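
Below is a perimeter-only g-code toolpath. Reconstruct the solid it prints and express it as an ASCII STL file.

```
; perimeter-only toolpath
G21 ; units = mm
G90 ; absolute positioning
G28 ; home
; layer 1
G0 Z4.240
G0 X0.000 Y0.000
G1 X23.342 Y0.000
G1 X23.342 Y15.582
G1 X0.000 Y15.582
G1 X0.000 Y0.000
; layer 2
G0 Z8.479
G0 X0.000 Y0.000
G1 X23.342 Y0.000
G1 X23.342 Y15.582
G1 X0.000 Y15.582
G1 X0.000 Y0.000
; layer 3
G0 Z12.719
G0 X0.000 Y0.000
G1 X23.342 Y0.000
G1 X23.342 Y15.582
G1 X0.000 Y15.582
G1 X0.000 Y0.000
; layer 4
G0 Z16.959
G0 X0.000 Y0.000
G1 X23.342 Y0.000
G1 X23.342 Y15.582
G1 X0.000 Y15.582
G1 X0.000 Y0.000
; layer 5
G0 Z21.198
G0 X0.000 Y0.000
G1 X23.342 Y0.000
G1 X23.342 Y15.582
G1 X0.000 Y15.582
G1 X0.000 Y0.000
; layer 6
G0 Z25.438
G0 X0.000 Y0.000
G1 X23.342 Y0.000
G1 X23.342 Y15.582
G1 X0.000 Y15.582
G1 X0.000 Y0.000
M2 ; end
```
solid part
  facet normal 0.0000 0.0000 -1.0000
    outer loop
      vertex 23.342 15.582 0.000
      vertex 23.342 0.000 0.000
      vertex 0.000 0.000 0.000
    endloop
  endfacet
  facet normal 0.0000 0.0000 -1.0000
    outer loop
      vertex 0.000 15.582 0.000
      vertex 23.342 15.582 0.000
      vertex 0.000 0.000 0.000
    endloop
  endfacet
  facet normal 0.0000 0.0000 1.0000
    outer loop
      vertex 0.000 0.000 25.438
      vertex 23.342 0.000 25.438
      vertex 23.342 15.582 25.438
    endloop
  endfacet
  facet normal 0.0000 0.0000 1.0000
    outer loop
      vertex 0.000 0.000 25.438
      vertex 23.342 15.582 25.438
      vertex 0.000 15.582 25.438
    endloop
  endfacet
  facet normal 0.0000 -1.0000 0.0000
    outer loop
      vertex 0.000 0.000 0.000
      vertex 23.342 0.000 0.000
      vertex 23.342 0.000 25.438
    endloop
  endfacet
  facet normal 0.0000 -1.0000 0.0000
    outer loop
      vertex 0.000 0.000 0.000
      vertex 23.342 0.000 25.438
      vertex 0.000 0.000 25.438
    endloop
  endfacet
  facet normal 0.0000 1.0000 0.0000
    outer loop
      vertex 23.342 15.582 25.438
      vertex 23.342 15.582 0.000
      vertex 0.000 15.582 0.000
    endloop
  endfacet
  facet normal 0.0000 1.0000 0.0000
    outer loop
      vertex 0.000 15.582 25.438
      vertex 23.342 15.582 25.438
      vertex 0.000 15.582 0.000
    endloop
  endfacet
  facet normal -1.0000 0.0000 0.0000
    outer loop
      vertex 0.000 15.582 25.438
      vertex 0.000 15.582 0.000
      vertex 0.000 0.000 0.000
    endloop
  endfacet
  facet normal -1.0000 0.0000 0.0000
    outer loop
      vertex 0.000 0.000 25.438
      vertex 0.000 15.582 25.438
      vertex 0.000 0.000 0.000
    endloop
  endfacet
  facet normal 1.0000 0.0000 0.0000
    outer loop
      vertex 23.342 0.000 0.000
      vertex 23.342 15.582 0.000
      vertex 23.342 15.582 25.438
    endloop
  endfacet
  facet normal 1.0000 0.0000 0.0000
    outer loop
      vertex 23.342 0.000 0.000
      vertex 23.342 15.582 25.438
      vertex 23.342 0.000 25.438
    endloop
  endfacet
endsolid part

The G0 Z moves step by Δz≈4.240 mm. Every layer's G1 loop is the same polygon, so the solid is a straight extrusion of it from z=0 to z≈25.4. Closing with flat bottom and top caps and triangulating gives 12 facets — a rectangular box, roughly 23.3 × 15.6 mm footprint and 25.4 mm tall.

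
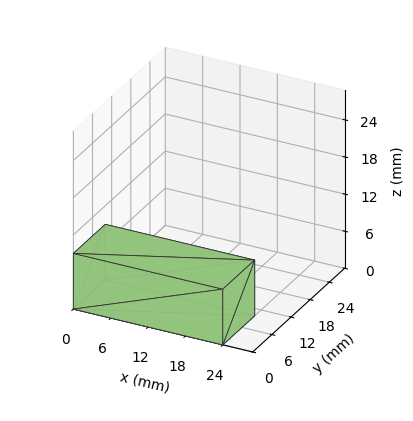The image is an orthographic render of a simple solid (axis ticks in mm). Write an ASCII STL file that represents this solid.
Reading the render: the shape is a rectangular box, roughly 24 × 10 mm footprint and 9 mm tall (dimensions read to the nearest mm from the axis ticks). For the STL, each face is triangulated and given an outward normal.

solid part
  facet normal 0.0000 0.0000 -1.0000
    outer loop
      vertex 24.00 10.00 0.00
      vertex 24.00 0.00 0.00
      vertex 0.00 0.00 0.00
    endloop
  endfacet
  facet normal 0.0000 0.0000 -1.0000
    outer loop
      vertex 0.00 10.00 0.00
      vertex 24.00 10.00 0.00
      vertex 0.00 0.00 0.00
    endloop
  endfacet
  facet normal 0.0000 0.0000 1.0000
    outer loop
      vertex 0.00 0.00 9.00
      vertex 24.00 0.00 9.00
      vertex 24.00 10.00 9.00
    endloop
  endfacet
  facet normal 0.0000 0.0000 1.0000
    outer loop
      vertex 0.00 0.00 9.00
      vertex 24.00 10.00 9.00
      vertex 0.00 10.00 9.00
    endloop
  endfacet
  facet normal 0.0000 -1.0000 0.0000
    outer loop
      vertex 0.00 0.00 0.00
      vertex 24.00 0.00 0.00
      vertex 24.00 0.00 9.00
    endloop
  endfacet
  facet normal 0.0000 -1.0000 0.0000
    outer loop
      vertex 0.00 0.00 0.00
      vertex 24.00 0.00 9.00
      vertex 0.00 0.00 9.00
    endloop
  endfacet
  facet normal 0.0000 1.0000 0.0000
    outer loop
      vertex 24.00 10.00 9.00
      vertex 24.00 10.00 0.00
      vertex 0.00 10.00 0.00
    endloop
  endfacet
  facet normal 0.0000 1.0000 0.0000
    outer loop
      vertex 0.00 10.00 9.00
      vertex 24.00 10.00 9.00
      vertex 0.00 10.00 0.00
    endloop
  endfacet
  facet normal -1.0000 0.0000 0.0000
    outer loop
      vertex 0.00 10.00 9.00
      vertex 0.00 10.00 0.00
      vertex 0.00 0.00 0.00
    endloop
  endfacet
  facet normal -1.0000 0.0000 0.0000
    outer loop
      vertex 0.00 0.00 9.00
      vertex 0.00 10.00 9.00
      vertex 0.00 0.00 0.00
    endloop
  endfacet
  facet normal 1.0000 0.0000 0.0000
    outer loop
      vertex 24.00 0.00 0.00
      vertex 24.00 10.00 0.00
      vertex 24.00 10.00 9.00
    endloop
  endfacet
  facet normal 1.0000 0.0000 0.0000
    outer loop
      vertex 24.00 0.00 0.00
      vertex 24.00 10.00 9.00
      vertex 24.00 0.00 9.00
    endloop
  endfacet
endsolid part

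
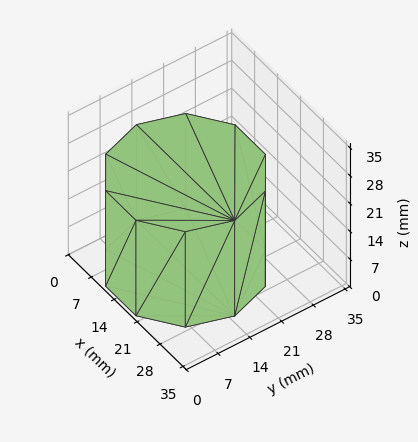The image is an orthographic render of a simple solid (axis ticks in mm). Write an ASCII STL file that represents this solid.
Reading the render: the shape is a regular 10-sided prism (a cylinder approximated with 10 flat sides), circumscribed radius ≈ 15 mm, height ≈ 24 mm (dimensions read to the nearest mm from the axis ticks). For the STL, each face is triangulated and given an outward normal.

solid part
  facet normal 0.0000 0.0000 -1.0000
    outer loop
      vertex 19.64 29.27 0.00
      vertex 27.14 23.82 0.00
      vertex 30.00 15.00 0.00
    endloop
  endfacet
  facet normal 0.0000 0.0000 -1.0000
    outer loop
      vertex 10.36 29.27 0.00
      vertex 19.64 29.27 0.00
      vertex 30.00 15.00 0.00
    endloop
  endfacet
  facet normal 0.0000 0.0000 -1.0000
    outer loop
      vertex 2.86 23.82 0.00
      vertex 10.36 29.27 0.00
      vertex 30.00 15.00 0.00
    endloop
  endfacet
  facet normal 0.0000 0.0000 -1.0000
    outer loop
      vertex 0.00 15.00 0.00
      vertex 2.86 23.82 0.00
      vertex 30.00 15.00 0.00
    endloop
  endfacet
  facet normal 0.0000 0.0000 -1.0000
    outer loop
      vertex 2.86 6.18 0.00
      vertex 0.00 15.00 0.00
      vertex 30.00 15.00 0.00
    endloop
  endfacet
  facet normal 0.0000 0.0000 -1.0000
    outer loop
      vertex 10.36 0.73 0.00
      vertex 2.86 6.18 0.00
      vertex 30.00 15.00 0.00
    endloop
  endfacet
  facet normal 0.0000 0.0000 -1.0000
    outer loop
      vertex 19.64 0.73 0.00
      vertex 10.36 0.73 0.00
      vertex 30.00 15.00 0.00
    endloop
  endfacet
  facet normal 0.0000 0.0000 -1.0000
    outer loop
      vertex 27.14 6.18 0.00
      vertex 19.64 0.73 0.00
      vertex 30.00 15.00 0.00
    endloop
  endfacet
  facet normal 0.0000 0.0000 1.0000
    outer loop
      vertex 30.00 15.00 24.00
      vertex 27.14 23.82 24.00
      vertex 19.64 29.27 24.00
    endloop
  endfacet
  facet normal 0.0000 0.0000 1.0000
    outer loop
      vertex 30.00 15.00 24.00
      vertex 19.64 29.27 24.00
      vertex 10.36 29.27 24.00
    endloop
  endfacet
  facet normal 0.0000 0.0000 1.0000
    outer loop
      vertex 30.00 15.00 24.00
      vertex 10.36 29.27 24.00
      vertex 2.86 23.82 24.00
    endloop
  endfacet
  facet normal 0.0000 0.0000 1.0000
    outer loop
      vertex 30.00 15.00 24.00
      vertex 2.86 23.82 24.00
      vertex 0.00 15.00 24.00
    endloop
  endfacet
  facet normal 0.0000 0.0000 1.0000
    outer loop
      vertex 30.00 15.00 24.00
      vertex 0.00 15.00 24.00
      vertex 2.86 6.18 24.00
    endloop
  endfacet
  facet normal 0.0000 0.0000 1.0000
    outer loop
      vertex 30.00 15.00 24.00
      vertex 2.86 6.18 24.00
      vertex 10.36 0.73 24.00
    endloop
  endfacet
  facet normal 0.0000 0.0000 1.0000
    outer loop
      vertex 30.00 15.00 24.00
      vertex 10.36 0.73 24.00
      vertex 19.64 0.73 24.00
    endloop
  endfacet
  facet normal 0.0000 0.0000 1.0000
    outer loop
      vertex 30.00 15.00 24.00
      vertex 19.64 0.73 24.00
      vertex 27.14 6.18 24.00
    endloop
  endfacet
  facet normal 0.9512 0.3085 0.0000
    outer loop
      vertex 30.00 15.00 0.00
      vertex 27.14 23.82 0.00
      vertex 27.14 23.82 24.00
    endloop
  endfacet
  facet normal 0.9512 0.3085 0.0000
    outer loop
      vertex 30.00 15.00 0.00
      vertex 27.14 23.82 24.00
      vertex 30.00 15.00 24.00
    endloop
  endfacet
  facet normal 0.5879 0.8090 0.0000
    outer loop
      vertex 27.14 23.82 0.00
      vertex 19.64 29.27 0.00
      vertex 19.64 29.27 24.00
    endloop
  endfacet
  facet normal 0.5879 0.8090 0.0000
    outer loop
      vertex 27.14 23.82 0.00
      vertex 19.64 29.27 24.00
      vertex 27.14 23.82 24.00
    endloop
  endfacet
  facet normal 0.0000 1.0000 0.0000
    outer loop
      vertex 19.64 29.27 0.00
      vertex 10.36 29.27 0.00
      vertex 10.36 29.27 24.00
    endloop
  endfacet
  facet normal 0.0000 1.0000 0.0000
    outer loop
      vertex 19.64 29.27 0.00
      vertex 10.36 29.27 24.00
      vertex 19.64 29.27 24.00
    endloop
  endfacet
  facet normal -0.5879 0.8090 0.0000
    outer loop
      vertex 10.36 29.27 0.00
      vertex 2.86 23.82 0.00
      vertex 2.86 23.82 24.00
    endloop
  endfacet
  facet normal -0.5879 0.8090 0.0000
    outer loop
      vertex 10.36 29.27 0.00
      vertex 2.86 23.82 24.00
      vertex 10.36 29.27 24.00
    endloop
  endfacet
  facet normal -0.9512 0.3085 0.0000
    outer loop
      vertex 2.86 23.82 0.00
      vertex 0.00 15.00 0.00
      vertex 0.00 15.00 24.00
    endloop
  endfacet
  facet normal -0.9512 0.3085 0.0000
    outer loop
      vertex 2.86 23.82 0.00
      vertex 0.00 15.00 24.00
      vertex 2.86 23.82 24.00
    endloop
  endfacet
  facet normal -0.9512 -0.3085 0.0000
    outer loop
      vertex 0.00 15.00 0.00
      vertex 2.86 6.18 0.00
      vertex 2.86 6.18 24.00
    endloop
  endfacet
  facet normal -0.9512 -0.3085 0.0000
    outer loop
      vertex 0.00 15.00 0.00
      vertex 2.86 6.18 24.00
      vertex 0.00 15.00 24.00
    endloop
  endfacet
  facet normal -0.5879 -0.8090 0.0000
    outer loop
      vertex 2.86 6.18 0.00
      vertex 10.36 0.73 0.00
      vertex 10.36 0.73 24.00
    endloop
  endfacet
  facet normal -0.5879 -0.8090 0.0000
    outer loop
      vertex 2.86 6.18 0.00
      vertex 10.36 0.73 24.00
      vertex 2.86 6.18 24.00
    endloop
  endfacet
  facet normal 0.0000 -1.0000 0.0000
    outer loop
      vertex 10.36 0.73 0.00
      vertex 19.64 0.73 0.00
      vertex 19.64 0.73 24.00
    endloop
  endfacet
  facet normal 0.0000 -1.0000 0.0000
    outer loop
      vertex 10.36 0.73 0.00
      vertex 19.64 0.73 24.00
      vertex 10.36 0.73 24.00
    endloop
  endfacet
  facet normal 0.5879 -0.8090 0.0000
    outer loop
      vertex 19.64 0.73 0.00
      vertex 27.14 6.18 0.00
      vertex 27.14 6.18 24.00
    endloop
  endfacet
  facet normal 0.5879 -0.8090 0.0000
    outer loop
      vertex 19.64 0.73 0.00
      vertex 27.14 6.18 24.00
      vertex 19.64 0.73 24.00
    endloop
  endfacet
  facet normal 0.9512 -0.3085 0.0000
    outer loop
      vertex 27.14 6.18 0.00
      vertex 30.00 15.00 0.00
      vertex 30.00 15.00 24.00
    endloop
  endfacet
  facet normal 0.9512 -0.3085 0.0000
    outer loop
      vertex 27.14 6.18 0.00
      vertex 30.00 15.00 24.00
      vertex 27.14 6.18 24.00
    endloop
  endfacet
endsolid part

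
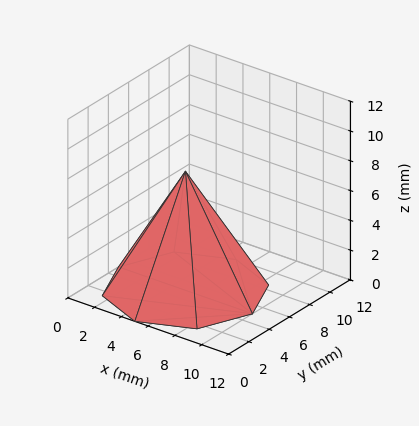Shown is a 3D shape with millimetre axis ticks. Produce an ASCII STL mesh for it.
Reading the render: the shape is a regular 8-sided pyramid, base circumscribed radius ≈ 5 mm, apex at z ≈ 8 mm (dimensions read to the nearest mm from the axis ticks). For the STL, each face is triangulated and given an outward normal.

solid part
  facet normal 0.0000 0.0000 -1.0000
    outer loop
      vertex 5.000 10.000 0.000
      vertex 8.536 8.536 0.000
      vertex 10.000 5.000 0.000
    endloop
  endfacet
  facet normal 0.0000 0.0000 -1.0000
    outer loop
      vertex 1.464 8.536 0.000
      vertex 5.000 10.000 0.000
      vertex 10.000 5.000 0.000
    endloop
  endfacet
  facet normal 0.0000 0.0000 -1.0000
    outer loop
      vertex 0.000 5.000 0.000
      vertex 1.464 8.536 0.000
      vertex 10.000 5.000 0.000
    endloop
  endfacet
  facet normal 0.0000 0.0000 -1.0000
    outer loop
      vertex 1.464 1.464 0.000
      vertex 0.000 5.000 0.000
      vertex 10.000 5.000 0.000
    endloop
  endfacet
  facet normal 0.0000 0.0000 -1.0000
    outer loop
      vertex 5.000 0.000 0.000
      vertex 1.464 1.464 0.000
      vertex 10.000 5.000 0.000
    endloop
  endfacet
  facet normal 0.0000 0.0000 -1.0000
    outer loop
      vertex 8.536 1.464 0.000
      vertex 5.000 0.000 0.000
      vertex 10.000 5.000 0.000
    endloop
  endfacet
  facet normal 0.8001 0.3313 0.5001
    outer loop
      vertex 10.000 5.000 0.000
      vertex 8.536 8.536 0.000
      vertex 5.000 5.000 8.000
    endloop
  endfacet
  facet normal 0.3313 0.8001 0.5001
    outer loop
      vertex 8.536 8.536 0.000
      vertex 5.000 10.000 0.000
      vertex 5.000 5.000 8.000
    endloop
  endfacet
  facet normal -0.3313 0.8001 0.5001
    outer loop
      vertex 5.000 10.000 0.000
      vertex 1.464 8.536 0.000
      vertex 5.000 5.000 8.000
    endloop
  endfacet
  facet normal -0.8001 0.3313 0.5001
    outer loop
      vertex 1.464 8.536 0.000
      vertex 0.000 5.000 0.000
      vertex 5.000 5.000 8.000
    endloop
  endfacet
  facet normal -0.8001 -0.3313 0.5001
    outer loop
      vertex 0.000 5.000 0.000
      vertex 1.464 1.464 0.000
      vertex 5.000 5.000 8.000
    endloop
  endfacet
  facet normal -0.3313 -0.8001 0.5001
    outer loop
      vertex 1.464 1.464 0.000
      vertex 5.000 0.000 0.000
      vertex 5.000 5.000 8.000
    endloop
  endfacet
  facet normal 0.3313 -0.8001 0.5001
    outer loop
      vertex 5.000 0.000 0.000
      vertex 8.536 1.464 0.000
      vertex 5.000 5.000 8.000
    endloop
  endfacet
  facet normal 0.8001 -0.3313 0.5001
    outer loop
      vertex 8.536 1.464 0.000
      vertex 10.000 5.000 0.000
      vertex 5.000 5.000 8.000
    endloop
  endfacet
endsolid part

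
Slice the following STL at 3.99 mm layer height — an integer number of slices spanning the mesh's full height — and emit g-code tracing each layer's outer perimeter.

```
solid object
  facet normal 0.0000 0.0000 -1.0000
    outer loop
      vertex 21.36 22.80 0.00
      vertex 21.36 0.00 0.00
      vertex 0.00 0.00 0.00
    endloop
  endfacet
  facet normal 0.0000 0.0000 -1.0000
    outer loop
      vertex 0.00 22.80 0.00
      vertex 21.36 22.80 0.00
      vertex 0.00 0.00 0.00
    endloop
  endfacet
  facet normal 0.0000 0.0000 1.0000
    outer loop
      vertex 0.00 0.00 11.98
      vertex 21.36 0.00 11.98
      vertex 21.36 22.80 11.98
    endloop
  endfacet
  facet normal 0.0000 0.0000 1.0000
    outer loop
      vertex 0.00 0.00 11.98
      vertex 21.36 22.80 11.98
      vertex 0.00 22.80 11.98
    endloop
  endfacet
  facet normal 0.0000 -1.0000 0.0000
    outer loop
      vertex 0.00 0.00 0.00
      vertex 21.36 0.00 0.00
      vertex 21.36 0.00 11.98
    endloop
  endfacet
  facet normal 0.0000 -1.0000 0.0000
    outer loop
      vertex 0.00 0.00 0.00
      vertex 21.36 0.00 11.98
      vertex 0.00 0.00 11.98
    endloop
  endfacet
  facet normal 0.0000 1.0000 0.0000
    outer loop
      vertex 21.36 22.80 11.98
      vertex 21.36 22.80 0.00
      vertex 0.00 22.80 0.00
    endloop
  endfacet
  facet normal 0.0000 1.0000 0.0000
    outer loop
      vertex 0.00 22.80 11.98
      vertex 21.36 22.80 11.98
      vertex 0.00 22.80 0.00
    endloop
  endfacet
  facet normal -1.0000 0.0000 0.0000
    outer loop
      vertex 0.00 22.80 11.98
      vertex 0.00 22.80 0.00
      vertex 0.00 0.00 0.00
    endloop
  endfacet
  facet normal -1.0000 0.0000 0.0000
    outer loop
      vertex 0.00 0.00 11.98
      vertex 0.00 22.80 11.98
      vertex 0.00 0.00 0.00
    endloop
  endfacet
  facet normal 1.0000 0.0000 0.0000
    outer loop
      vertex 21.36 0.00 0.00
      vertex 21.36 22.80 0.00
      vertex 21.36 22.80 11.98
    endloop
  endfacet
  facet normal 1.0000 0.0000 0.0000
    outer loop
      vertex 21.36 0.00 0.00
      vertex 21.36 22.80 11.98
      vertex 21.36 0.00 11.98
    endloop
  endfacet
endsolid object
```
; perimeter-only toolpath
G21 ; units = mm
G90 ; absolute positioning
G28 ; home
; layer 1
G0 Z3.99
G0 X0.00 Y0.00
G1 X21.36 Y0.00
G1 X21.36 Y22.80
G1 X0.00 Y22.80
G1 X0.00 Y0.00
; layer 2
G0 Z7.99
G0 X0.00 Y0.00
G1 X21.36 Y0.00
G1 X21.36 Y22.80
G1 X0.00 Y22.80
G1 X0.00 Y0.00
; layer 3
G0 Z11.98
G0 X0.00 Y0.00
G1 X21.36 Y0.00
G1 X21.36 Y22.80
G1 X0.00 Y22.80
G1 X0.00 Y0.00
M2 ; end

The solid is a rectangular box, roughly 21.4 × 22.8 mm footprint and 12 mm tall. Slicing at Δz = 3.99 mm — 3 equal slices spanning the solid's height, so layer i sits at z = i·h/3 — gives 3 non-empty perimeters. Each is a 4-segment closed polygon; G0 lifts to the layer z and rapids to the start vertex, then G1 traces the edges.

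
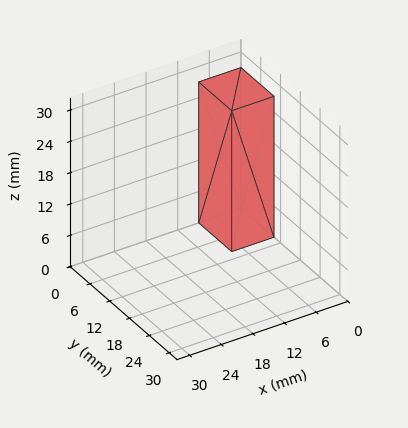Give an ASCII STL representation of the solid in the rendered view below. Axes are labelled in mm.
Reading the render: the shape is a rectangular box, roughly 8 × 10 mm footprint and 27 mm tall (dimensions read to the nearest mm from the axis ticks). For the STL, each face is triangulated and given an outward normal.

solid part
  facet normal 0.0000 0.0000 -1.0000
    outer loop
      vertex 8.0 10.0 0.0
      vertex 8.0 0.0 0.0
      vertex 0.0 0.0 0.0
    endloop
  endfacet
  facet normal 0.0000 0.0000 -1.0000
    outer loop
      vertex 0.0 10.0 0.0
      vertex 8.0 10.0 0.0
      vertex 0.0 0.0 0.0
    endloop
  endfacet
  facet normal 0.0000 0.0000 1.0000
    outer loop
      vertex 0.0 0.0 27.0
      vertex 8.0 0.0 27.0
      vertex 8.0 10.0 27.0
    endloop
  endfacet
  facet normal 0.0000 0.0000 1.0000
    outer loop
      vertex 0.0 0.0 27.0
      vertex 8.0 10.0 27.0
      vertex 0.0 10.0 27.0
    endloop
  endfacet
  facet normal 0.0000 -1.0000 0.0000
    outer loop
      vertex 0.0 0.0 0.0
      vertex 8.0 0.0 0.0
      vertex 8.0 0.0 27.0
    endloop
  endfacet
  facet normal 0.0000 -1.0000 0.0000
    outer loop
      vertex 0.0 0.0 0.0
      vertex 8.0 0.0 27.0
      vertex 0.0 0.0 27.0
    endloop
  endfacet
  facet normal 0.0000 1.0000 0.0000
    outer loop
      vertex 8.0 10.0 27.0
      vertex 8.0 10.0 0.0
      vertex 0.0 10.0 0.0
    endloop
  endfacet
  facet normal 0.0000 1.0000 0.0000
    outer loop
      vertex 0.0 10.0 27.0
      vertex 8.0 10.0 27.0
      vertex 0.0 10.0 0.0
    endloop
  endfacet
  facet normal -1.0000 0.0000 0.0000
    outer loop
      vertex 0.0 10.0 27.0
      vertex 0.0 10.0 0.0
      vertex 0.0 0.0 0.0
    endloop
  endfacet
  facet normal -1.0000 0.0000 0.0000
    outer loop
      vertex 0.0 0.0 27.0
      vertex 0.0 10.0 27.0
      vertex 0.0 0.0 0.0
    endloop
  endfacet
  facet normal 1.0000 0.0000 0.0000
    outer loop
      vertex 8.0 0.0 0.0
      vertex 8.0 10.0 0.0
      vertex 8.0 10.0 27.0
    endloop
  endfacet
  facet normal 1.0000 0.0000 0.0000
    outer loop
      vertex 8.0 0.0 0.0
      vertex 8.0 10.0 27.0
      vertex 8.0 0.0 27.0
    endloop
  endfacet
endsolid part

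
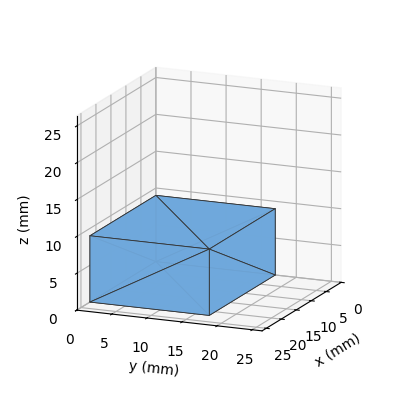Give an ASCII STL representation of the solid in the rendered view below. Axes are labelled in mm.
Reading the render: the shape is a rectangular box, roughly 22 × 17 mm footprint and 9 mm tall (dimensions read to the nearest mm from the axis ticks). For the STL, each face is triangulated and given an outward normal.

solid part
  facet normal 0.0000 0.0000 -1.0000
    outer loop
      vertex 22.0 17.0 0.0
      vertex 22.0 0.0 0.0
      vertex 0.0 0.0 0.0
    endloop
  endfacet
  facet normal 0.0000 0.0000 -1.0000
    outer loop
      vertex 0.0 17.0 0.0
      vertex 22.0 17.0 0.0
      vertex 0.0 0.0 0.0
    endloop
  endfacet
  facet normal 0.0000 0.0000 1.0000
    outer loop
      vertex 0.0 0.0 9.0
      vertex 22.0 0.0 9.0
      vertex 22.0 17.0 9.0
    endloop
  endfacet
  facet normal 0.0000 0.0000 1.0000
    outer loop
      vertex 0.0 0.0 9.0
      vertex 22.0 17.0 9.0
      vertex 0.0 17.0 9.0
    endloop
  endfacet
  facet normal 0.0000 -1.0000 0.0000
    outer loop
      vertex 0.0 0.0 0.0
      vertex 22.0 0.0 0.0
      vertex 22.0 0.0 9.0
    endloop
  endfacet
  facet normal 0.0000 -1.0000 0.0000
    outer loop
      vertex 0.0 0.0 0.0
      vertex 22.0 0.0 9.0
      vertex 0.0 0.0 9.0
    endloop
  endfacet
  facet normal 0.0000 1.0000 0.0000
    outer loop
      vertex 22.0 17.0 9.0
      vertex 22.0 17.0 0.0
      vertex 0.0 17.0 0.0
    endloop
  endfacet
  facet normal 0.0000 1.0000 0.0000
    outer loop
      vertex 0.0 17.0 9.0
      vertex 22.0 17.0 9.0
      vertex 0.0 17.0 0.0
    endloop
  endfacet
  facet normal -1.0000 0.0000 0.0000
    outer loop
      vertex 0.0 17.0 9.0
      vertex 0.0 17.0 0.0
      vertex 0.0 0.0 0.0
    endloop
  endfacet
  facet normal -1.0000 0.0000 0.0000
    outer loop
      vertex 0.0 0.0 9.0
      vertex 0.0 17.0 9.0
      vertex 0.0 0.0 0.0
    endloop
  endfacet
  facet normal 1.0000 0.0000 0.0000
    outer loop
      vertex 22.0 0.0 0.0
      vertex 22.0 17.0 0.0
      vertex 22.0 17.0 9.0
    endloop
  endfacet
  facet normal 1.0000 0.0000 0.0000
    outer loop
      vertex 22.0 0.0 0.0
      vertex 22.0 17.0 9.0
      vertex 22.0 0.0 9.0
    endloop
  endfacet
endsolid part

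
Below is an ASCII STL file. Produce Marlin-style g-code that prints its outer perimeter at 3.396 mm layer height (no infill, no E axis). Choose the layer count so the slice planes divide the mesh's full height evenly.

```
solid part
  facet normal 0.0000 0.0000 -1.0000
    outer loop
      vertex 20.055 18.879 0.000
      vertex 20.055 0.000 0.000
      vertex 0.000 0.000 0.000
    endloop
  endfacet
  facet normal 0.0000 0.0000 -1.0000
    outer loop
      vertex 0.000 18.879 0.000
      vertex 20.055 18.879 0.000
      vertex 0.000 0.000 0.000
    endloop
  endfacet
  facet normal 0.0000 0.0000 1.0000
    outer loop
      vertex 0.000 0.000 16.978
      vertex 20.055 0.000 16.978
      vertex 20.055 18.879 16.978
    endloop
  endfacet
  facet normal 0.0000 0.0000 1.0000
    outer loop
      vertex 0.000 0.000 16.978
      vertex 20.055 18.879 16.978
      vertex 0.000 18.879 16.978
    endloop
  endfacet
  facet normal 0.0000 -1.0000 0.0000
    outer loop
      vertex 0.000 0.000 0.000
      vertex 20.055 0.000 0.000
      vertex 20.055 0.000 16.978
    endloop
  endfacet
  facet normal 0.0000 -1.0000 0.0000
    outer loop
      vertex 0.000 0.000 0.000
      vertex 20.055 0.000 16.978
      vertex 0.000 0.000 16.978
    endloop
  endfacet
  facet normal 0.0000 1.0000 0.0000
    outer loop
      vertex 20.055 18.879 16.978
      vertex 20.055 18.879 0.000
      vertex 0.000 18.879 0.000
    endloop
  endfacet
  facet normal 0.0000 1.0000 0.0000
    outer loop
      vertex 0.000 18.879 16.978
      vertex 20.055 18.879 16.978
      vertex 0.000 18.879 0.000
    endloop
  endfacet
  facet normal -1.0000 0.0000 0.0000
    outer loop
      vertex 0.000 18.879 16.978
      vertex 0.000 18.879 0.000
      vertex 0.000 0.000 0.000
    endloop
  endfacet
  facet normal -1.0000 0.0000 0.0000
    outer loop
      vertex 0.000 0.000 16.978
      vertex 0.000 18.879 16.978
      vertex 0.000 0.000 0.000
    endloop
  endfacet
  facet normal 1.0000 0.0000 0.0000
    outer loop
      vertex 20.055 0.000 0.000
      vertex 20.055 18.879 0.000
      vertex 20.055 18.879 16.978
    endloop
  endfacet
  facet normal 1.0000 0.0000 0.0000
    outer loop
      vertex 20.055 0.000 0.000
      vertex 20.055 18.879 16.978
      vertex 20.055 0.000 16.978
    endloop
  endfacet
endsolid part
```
; perimeter-only toolpath
G21 ; units = mm
G90 ; absolute positioning
G28 ; home
; layer 1
G0 Z3.396
G0 X0.000 Y0.000
G1 X20.055 Y0.000
G1 X20.055 Y18.879
G1 X0.000 Y18.879
G1 X0.000 Y0.000
; layer 2
G0 Z6.791
G0 X0.000 Y0.000
G1 X20.055 Y0.000
G1 X20.055 Y18.879
G1 X0.000 Y18.879
G1 X0.000 Y0.000
; layer 3
G0 Z10.187
G0 X0.000 Y0.000
G1 X20.055 Y0.000
G1 X20.055 Y18.879
G1 X0.000 Y18.879
G1 X0.000 Y0.000
; layer 4
G0 Z13.582
G0 X0.000 Y0.000
G1 X20.055 Y0.000
G1 X20.055 Y18.879
G1 X0.000 Y18.879
G1 X0.000 Y0.000
; layer 5
G0 Z16.978
G0 X0.000 Y0.000
G1 X20.055 Y0.000
G1 X20.055 Y18.879
G1 X0.000 Y18.879
G1 X0.000 Y0.000
M2 ; end

The solid is a rectangular box, roughly 20.1 × 18.9 mm footprint and 17 mm tall. Slicing at Δz = 3.396 mm — 5 equal slices spanning the solid's height, so layer i sits at z = i·h/5 — gives 5 non-empty perimeters. Each is a 4-segment closed polygon; G0 lifts to the layer z and rapids to the start vertex, then G1 traces the edges.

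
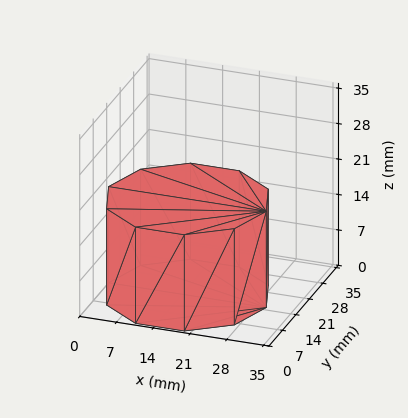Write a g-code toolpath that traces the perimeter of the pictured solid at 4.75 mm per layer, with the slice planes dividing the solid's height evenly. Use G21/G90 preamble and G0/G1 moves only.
Reading the render: the shape is a regular 10-sided prism (a cylinder approximated with 10 flat sides), circumscribed radius ≈ 15 mm, height ≈ 19 mm (dimensions read to the nearest mm from the axis ticks). For the g-code, the solid's height is divided into equal slices at the stated Δz and each level perimeter traced with G1 moves after a G0 lift.

; perimeter-only toolpath
G21 ; units = mm
G90 ; absolute positioning
G28 ; home
; layer 1
G0 Z4.75
G0 X30.00 Y15.00
G1 X27.14 Y23.82
G1 X19.64 Y29.27
G1 X10.36 Y29.27
G1 X2.86 Y23.82
G1 X0.00 Y15.00
G1 X2.86 Y6.18
G1 X10.36 Y0.73
G1 X19.64 Y0.73
G1 X27.14 Y6.18
G1 X30.00 Y15.00
; layer 2
G0 Z9.50
G0 X30.00 Y15.00
G1 X27.14 Y23.82
G1 X19.64 Y29.27
G1 X10.36 Y29.27
G1 X2.86 Y23.82
G1 X0.00 Y15.00
G1 X2.86 Y6.18
G1 X10.36 Y0.73
G1 X19.64 Y0.73
G1 X27.14 Y6.18
G1 X30.00 Y15.00
; layer 3
G0 Z14.25
G0 X30.00 Y15.00
G1 X27.14 Y23.82
G1 X19.64 Y29.27
G1 X10.36 Y29.27
G1 X2.86 Y23.82
G1 X0.00 Y15.00
G1 X2.86 Y6.18
G1 X10.36 Y0.73
G1 X19.64 Y0.73
G1 X27.14 Y6.18
G1 X30.00 Y15.00
; layer 4
G0 Z19.00
G0 X30.00 Y15.00
G1 X27.14 Y23.82
G1 X19.64 Y29.27
G1 X10.36 Y29.27
G1 X2.86 Y23.82
G1 X0.00 Y15.00
G1 X2.86 Y6.18
G1 X10.36 Y0.73
G1 X19.64 Y0.73
G1 X27.14 Y6.18
G1 X30.00 Y15.00
M2 ; end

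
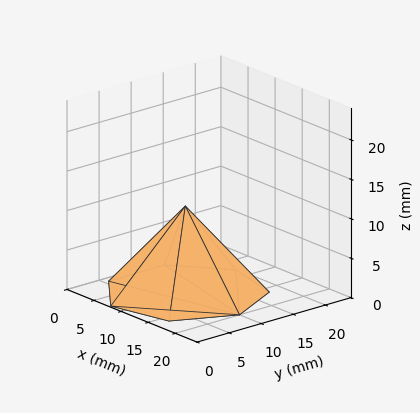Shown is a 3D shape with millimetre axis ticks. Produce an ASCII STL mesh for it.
Reading the render: the shape is a regular 7-sided pyramid, base circumscribed radius ≈ 10 mm, apex at z ≈ 11 mm (dimensions read to the nearest mm from the axis ticks). For the STL, each face is triangulated and given an outward normal.

solid part
  facet normal 0.0000 0.0000 -1.0000
    outer loop
      vertex 7.775 19.749 0.000
      vertex 16.235 17.818 0.000
      vertex 20.000 10.000 0.000
    endloop
  endfacet
  facet normal 0.0000 0.0000 -1.0000
    outer loop
      vertex 0.990 14.339 0.000
      vertex 7.775 19.749 0.000
      vertex 20.000 10.000 0.000
    endloop
  endfacet
  facet normal 0.0000 0.0000 -1.0000
    outer loop
      vertex 0.990 5.661 0.000
      vertex 0.990 14.339 0.000
      vertex 20.000 10.000 0.000
    endloop
  endfacet
  facet normal 0.0000 0.0000 -1.0000
    outer loop
      vertex 7.775 0.251 0.000
      vertex 0.990 5.661 0.000
      vertex 20.000 10.000 0.000
    endloop
  endfacet
  facet normal 0.0000 0.0000 -1.0000
    outer loop
      vertex 16.235 2.182 0.000
      vertex 7.775 0.251 0.000
      vertex 20.000 10.000 0.000
    endloop
  endfacet
  facet normal 0.6970 0.3357 0.6336
    outer loop
      vertex 20.000 10.000 0.000
      vertex 16.235 17.818 0.000
      vertex 10.000 10.000 11.000
    endloop
  endfacet
  facet normal 0.1722 0.7542 0.6336
    outer loop
      vertex 16.235 17.818 0.000
      vertex 7.775 19.749 0.000
      vertex 10.000 10.000 11.000
    endloop
  endfacet
  facet normal -0.4823 0.6049 0.6336
    outer loop
      vertex 7.775 19.749 0.000
      vertex 0.990 14.339 0.000
      vertex 10.000 10.000 11.000
    endloop
  endfacet
  facet normal -0.7736 0.0000 0.6337
    outer loop
      vertex 0.990 14.339 0.000
      vertex 0.990 5.661 0.000
      vertex 10.000 10.000 11.000
    endloop
  endfacet
  facet normal -0.4823 -0.6049 0.6336
    outer loop
      vertex 0.990 5.661 0.000
      vertex 7.775 0.251 0.000
      vertex 10.000 10.000 11.000
    endloop
  endfacet
  facet normal 0.1722 -0.7542 0.6336
    outer loop
      vertex 7.775 0.251 0.000
      vertex 16.235 2.182 0.000
      vertex 10.000 10.000 11.000
    endloop
  endfacet
  facet normal 0.6970 -0.3357 0.6336
    outer loop
      vertex 16.235 2.182 0.000
      vertex 20.000 10.000 0.000
      vertex 10.000 10.000 11.000
    endloop
  endfacet
endsolid part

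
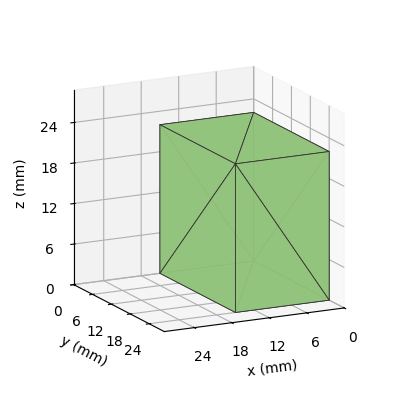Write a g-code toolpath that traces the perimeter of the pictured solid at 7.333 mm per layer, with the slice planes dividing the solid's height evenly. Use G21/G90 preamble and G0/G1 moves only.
Reading the render: the shape is a rectangular box, roughly 15 × 24 mm footprint and 22 mm tall (dimensions read to the nearest mm from the axis ticks). For the g-code, the solid's height is divided into equal slices at the stated Δz and each level perimeter traced with G1 moves after a G0 lift.

; perimeter-only toolpath
G21 ; units = mm
G90 ; absolute positioning
G28 ; home
; layer 1
G0 Z7.333
G0 X0.000 Y0.000
G1 X15.000 Y0.000
G1 X15.000 Y24.000
G1 X0.000 Y24.000
G1 X0.000 Y0.000
; layer 2
G0 Z14.667
G0 X0.000 Y0.000
G1 X15.000 Y0.000
G1 X15.000 Y24.000
G1 X0.000 Y24.000
G1 X0.000 Y0.000
; layer 3
G0 Z22.000
G0 X0.000 Y0.000
G1 X15.000 Y0.000
G1 X15.000 Y24.000
G1 X0.000 Y24.000
G1 X0.000 Y0.000
M2 ; end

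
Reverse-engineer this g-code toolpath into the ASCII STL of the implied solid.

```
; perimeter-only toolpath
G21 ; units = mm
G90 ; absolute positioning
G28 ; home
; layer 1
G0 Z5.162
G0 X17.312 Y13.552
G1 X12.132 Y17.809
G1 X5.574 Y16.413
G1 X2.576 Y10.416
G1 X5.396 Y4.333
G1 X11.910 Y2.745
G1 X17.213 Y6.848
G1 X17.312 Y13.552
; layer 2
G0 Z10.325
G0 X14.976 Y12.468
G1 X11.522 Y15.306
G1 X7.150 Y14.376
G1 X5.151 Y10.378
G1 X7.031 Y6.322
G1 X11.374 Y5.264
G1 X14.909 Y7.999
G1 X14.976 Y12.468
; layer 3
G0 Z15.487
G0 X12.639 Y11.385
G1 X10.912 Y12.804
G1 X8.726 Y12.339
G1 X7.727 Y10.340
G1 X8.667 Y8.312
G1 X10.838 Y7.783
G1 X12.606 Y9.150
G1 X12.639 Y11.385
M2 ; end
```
solid part
  facet normal 0.0000 0.0000 -1.0000
    outer loop
      vertex 3.998 18.450 0.000
      vertex 12.742 20.311 0.000
      vertex 19.649 14.635 0.000
    endloop
  endfacet
  facet normal 0.0000 0.0000 -1.0000
    outer loop
      vertex 0.001 10.454 0.000
      vertex 3.998 18.450 0.000
      vertex 19.649 14.635 0.000
    endloop
  endfacet
  facet normal 0.0000 0.0000 -1.0000
    outer loop
      vertex 3.761 2.343 0.000
      vertex 0.001 10.454 0.000
      vertex 19.649 14.635 0.000
    endloop
  endfacet
  facet normal 0.0000 0.0000 -1.0000
    outer loop
      vertex 12.446 0.226 0.000
      vertex 3.761 2.343 0.000
      vertex 19.649 14.635 0.000
    endloop
  endfacet
  facet normal 0.0000 0.0000 -1.0000
    outer loop
      vertex 19.517 5.696 0.000
      vertex 12.446 0.226 0.000
      vertex 19.649 14.635 0.000
    endloop
  endfacet
  facet normal 0.5791 0.7047 0.4100
    outer loop
      vertex 19.649 14.635 0.000
      vertex 12.742 20.311 0.000
      vertex 10.302 10.302 20.649
    endloop
  endfacet
  facet normal -0.1899 0.8921 0.4100
    outer loop
      vertex 12.742 20.311 0.000
      vertex 3.998 18.450 0.000
      vertex 10.302 10.302 20.649
    endloop
  endfacet
  facet normal -0.8158 0.4078 0.4100
    outer loop
      vertex 3.998 18.450 0.000
      vertex 0.001 10.454 0.000
      vertex 10.302 10.302 20.649
    endloop
  endfacet
  facet normal -0.8275 -0.3836 0.4100
    outer loop
      vertex 0.001 10.454 0.000
      vertex 3.761 2.343 0.000
      vertex 10.302 10.302 20.649
    endloop
  endfacet
  facet normal -0.2160 -0.8861 0.4100
    outer loop
      vertex 3.761 2.343 0.000
      vertex 12.446 0.226 0.000
      vertex 10.302 10.302 20.649
    endloop
  endfacet
  facet normal 0.5581 -0.7214 0.4100
    outer loop
      vertex 12.446 0.226 0.000
      vertex 19.517 5.696 0.000
      vertex 10.302 10.302 20.649
    endloop
  endfacet
  facet normal 0.9120 -0.0135 0.4100
    outer loop
      vertex 19.517 5.696 0.000
      vertex 19.649 14.635 0.000
      vertex 10.302 10.302 20.649
    endloop
  endfacet
endsolid part

The G0 Z moves step by Δz≈5.162 mm. The G1 loops shrink linearly with z, so the solid tapers from its base footprint up to z≈20.6. Closing with a flat bottom cap and the tapered top and triangulating gives 12 facets — a regular 7-sided pyramid, base circumscribed radius ≈ 10.3 mm, apex at z ≈ 20.6 mm.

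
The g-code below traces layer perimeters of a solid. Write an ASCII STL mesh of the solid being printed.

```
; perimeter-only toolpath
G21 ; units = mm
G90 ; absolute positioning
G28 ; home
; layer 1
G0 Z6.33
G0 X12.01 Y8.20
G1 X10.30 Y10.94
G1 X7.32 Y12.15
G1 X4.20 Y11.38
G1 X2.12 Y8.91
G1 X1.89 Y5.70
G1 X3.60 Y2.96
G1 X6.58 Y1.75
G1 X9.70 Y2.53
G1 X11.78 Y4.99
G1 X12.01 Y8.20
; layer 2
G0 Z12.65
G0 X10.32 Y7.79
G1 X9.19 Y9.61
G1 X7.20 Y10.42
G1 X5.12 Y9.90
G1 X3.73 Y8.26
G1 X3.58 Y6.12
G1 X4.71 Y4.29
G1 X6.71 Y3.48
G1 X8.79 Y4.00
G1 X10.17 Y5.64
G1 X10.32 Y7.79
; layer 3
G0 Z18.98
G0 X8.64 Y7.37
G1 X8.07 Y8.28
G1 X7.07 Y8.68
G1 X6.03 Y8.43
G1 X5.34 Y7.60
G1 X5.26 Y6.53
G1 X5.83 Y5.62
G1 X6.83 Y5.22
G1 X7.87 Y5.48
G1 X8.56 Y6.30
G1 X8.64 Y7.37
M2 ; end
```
solid part
  facet normal 0.0000 0.0000 -1.0000
    outer loop
      vertex 7.44 13.88 0.00
      vertex 11.42 12.27 0.00
      vertex 13.70 8.62 0.00
    endloop
  endfacet
  facet normal 0.0000 0.0000 -1.0000
    outer loop
      vertex 3.28 12.85 0.00
      vertex 7.44 13.88 0.00
      vertex 13.70 8.62 0.00
    endloop
  endfacet
  facet normal 0.0000 0.0000 -1.0000
    outer loop
      vertex 0.51 9.56 0.00
      vertex 3.28 12.85 0.00
      vertex 13.70 8.62 0.00
    endloop
  endfacet
  facet normal 0.0000 0.0000 -1.0000
    outer loop
      vertex 0.20 5.28 0.00
      vertex 0.51 9.56 0.00
      vertex 13.70 8.62 0.00
    endloop
  endfacet
  facet normal 0.0000 0.0000 -1.0000
    outer loop
      vertex 2.48 1.63 0.00
      vertex 0.20 5.28 0.00
      vertex 13.70 8.62 0.00
    endloop
  endfacet
  facet normal 0.0000 0.0000 -1.0000
    outer loop
      vertex 6.46 0.02 0.00
      vertex 2.48 1.63 0.00
      vertex 13.70 8.62 0.00
    endloop
  endfacet
  facet normal 0.0000 0.0000 -1.0000
    outer loop
      vertex 10.62 1.05 0.00
      vertex 6.46 0.02 0.00
      vertex 13.70 8.62 0.00
    endloop
  endfacet
  facet normal 0.0000 0.0000 -1.0000
    outer loop
      vertex 13.39 4.34 0.00
      vertex 10.62 1.05 0.00
      vertex 13.70 8.62 0.00
    endloop
  endfacet
  facet normal 0.8206 0.5126 0.2528
    outer loop
      vertex 13.70 8.62 0.00
      vertex 11.42 12.27 0.00
      vertex 6.95 6.95 25.30
    endloop
  endfacet
  facet normal 0.3628 0.8969 0.2527
    outer loop
      vertex 11.42 12.27 0.00
      vertex 7.44 13.88 0.00
      vertex 6.95 6.95 25.30
    endloop
  endfacet
  facet normal -0.2325 0.9392 0.2527
    outer loop
      vertex 7.44 13.88 0.00
      vertex 3.28 12.85 0.00
      vertex 6.95 6.95 25.30
    endloop
  endfacet
  facet normal -0.7401 0.6232 0.2527
    outer loop
      vertex 3.28 12.85 0.00
      vertex 0.51 9.56 0.00
      vertex 6.95 6.95 25.30
    endloop
  endfacet
  facet normal -0.9650 0.0699 0.2528
    outer loop
      vertex 0.51 9.56 0.00
      vertex 0.20 5.28 0.00
      vertex 6.95 6.95 25.30
    endloop
  endfacet
  facet normal -0.8206 -0.5126 0.2528
    outer loop
      vertex 0.20 5.28 0.00
      vertex 2.48 1.63 0.00
      vertex 6.95 6.95 25.30
    endloop
  endfacet
  facet normal -0.3628 -0.8969 0.2527
    outer loop
      vertex 2.48 1.63 0.00
      vertex 6.46 0.02 0.00
      vertex 6.95 6.95 25.30
    endloop
  endfacet
  facet normal 0.2325 -0.9392 0.2527
    outer loop
      vertex 6.46 0.02 0.00
      vertex 10.62 1.05 0.00
      vertex 6.95 6.95 25.30
    endloop
  endfacet
  facet normal 0.7401 -0.6232 0.2527
    outer loop
      vertex 10.62 1.05 0.00
      vertex 13.39 4.34 0.00
      vertex 6.95 6.95 25.30
    endloop
  endfacet
  facet normal 0.9650 -0.0699 0.2528
    outer loop
      vertex 13.39 4.34 0.00
      vertex 13.70 8.62 0.00
      vertex 6.95 6.95 25.30
    endloop
  endfacet
endsolid part

The G0 Z moves step by Δz≈6.33 mm. The G1 loops shrink linearly with z, so the solid tapers from its base footprint up to z≈25.3. Closing with a flat bottom cap and the tapered top and triangulating gives 18 facets — a regular 10-sided pyramid, base circumscribed radius ≈ 6.95 mm, apex at z ≈ 25.3 mm.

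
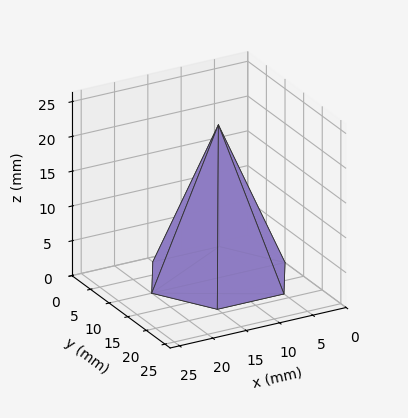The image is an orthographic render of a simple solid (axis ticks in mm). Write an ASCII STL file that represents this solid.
Reading the render: the shape is a regular 6-sided pyramid, base circumscribed radius ≈ 10 mm, apex at z ≈ 22 mm (dimensions read to the nearest mm from the axis ticks). For the STL, each face is triangulated and given an outward normal.

solid part
  facet normal 0.0000 0.0000 -1.0000
    outer loop
      vertex 5.00 18.66 0.00
      vertex 15.00 18.66 0.00
      vertex 20.00 10.00 0.00
    endloop
  endfacet
  facet normal 0.0000 0.0000 -1.0000
    outer loop
      vertex 0.00 10.00 0.00
      vertex 5.00 18.66 0.00
      vertex 20.00 10.00 0.00
    endloop
  endfacet
  facet normal 0.0000 0.0000 -1.0000
    outer loop
      vertex 5.00 1.34 0.00
      vertex 0.00 10.00 0.00
      vertex 20.00 10.00 0.00
    endloop
  endfacet
  facet normal 0.0000 0.0000 -1.0000
    outer loop
      vertex 15.00 1.34 0.00
      vertex 5.00 1.34 0.00
      vertex 20.00 10.00 0.00
    endloop
  endfacet
  facet normal 0.8058 0.4653 0.3663
    outer loop
      vertex 20.00 10.00 0.00
      vertex 15.00 18.66 0.00
      vertex 10.00 10.00 22.00
    endloop
  endfacet
  facet normal 0.0000 0.9305 0.3663
    outer loop
      vertex 15.00 18.66 0.00
      vertex 5.00 18.66 0.00
      vertex 10.00 10.00 22.00
    endloop
  endfacet
  facet normal -0.8058 0.4653 0.3663
    outer loop
      vertex 5.00 18.66 0.00
      vertex 0.00 10.00 0.00
      vertex 10.00 10.00 22.00
    endloop
  endfacet
  facet normal -0.8058 -0.4653 0.3663
    outer loop
      vertex 0.00 10.00 0.00
      vertex 5.00 1.34 0.00
      vertex 10.00 10.00 22.00
    endloop
  endfacet
  facet normal 0.0000 -0.9305 0.3663
    outer loop
      vertex 5.00 1.34 0.00
      vertex 15.00 1.34 0.00
      vertex 10.00 10.00 22.00
    endloop
  endfacet
  facet normal 0.8058 -0.4653 0.3663
    outer loop
      vertex 15.00 1.34 0.00
      vertex 20.00 10.00 0.00
      vertex 10.00 10.00 22.00
    endloop
  endfacet
endsolid part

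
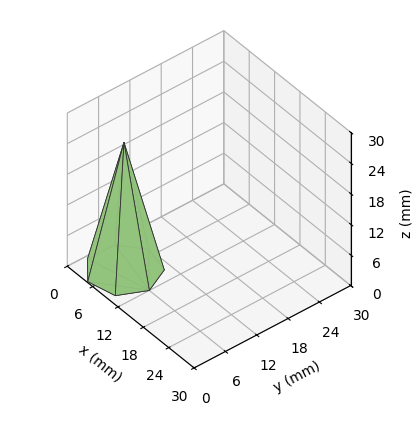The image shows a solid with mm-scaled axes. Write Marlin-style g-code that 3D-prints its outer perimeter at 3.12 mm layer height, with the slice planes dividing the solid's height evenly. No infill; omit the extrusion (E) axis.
Reading the render: the shape is a regular 7-sided pyramid, base circumscribed radius ≈ 6 mm, apex at z ≈ 25 mm (dimensions read to the nearest mm from the axis ticks). For the g-code, the solid's height is divided into equal slices at the stated Δz and each level perimeter traced with G1 moves after a G0 lift.

; perimeter-only toolpath
G21 ; units = mm
G90 ; absolute positioning
G28 ; home
; layer 1
G0 Z3.12
G0 X11.25 Y6.00
G1 X9.27 Y10.10
G1 X4.83 Y11.12
G1 X1.27 Y8.27
G1 X1.27 Y3.73
G1 X4.83 Y0.88
G1 X9.27 Y1.90
G1 X11.25 Y6.00
; layer 2
G0 Z6.25
G0 X10.50 Y6.00
G1 X8.80 Y9.52
G1 X5.00 Y10.39
G1 X1.94 Y7.95
G1 X1.94 Y4.05
G1 X5.00 Y1.61
G1 X8.80 Y2.48
G1 X10.50 Y6.00
; layer 3
G0 Z9.38
G0 X9.75 Y6.00
G1 X8.34 Y8.93
G1 X5.16 Y9.66
G1 X2.62 Y7.62
G1 X2.62 Y4.38
G1 X5.16 Y2.34
G1 X8.34 Y3.07
G1 X9.75 Y6.00
; layer 4
G0 Z12.50
G0 X9.00 Y6.00
G1 X7.87 Y8.34
G1 X5.33 Y8.93
G1 X3.29 Y7.30
G1 X3.29 Y4.70
G1 X5.33 Y3.08
G1 X7.87 Y3.66
G1 X9.00 Y6.00
; layer 5
G0 Z15.62
G0 X8.25 Y6.00
G1 X7.40 Y7.76
G1 X5.50 Y8.19
G1 X3.97 Y6.97
G1 X3.97 Y5.03
G1 X5.50 Y3.81
G1 X7.40 Y4.24
G1 X8.25 Y6.00
; layer 6
G0 Z18.75
G0 X7.50 Y6.00
G1 X6.94 Y7.17
G1 X5.67 Y7.46
G1 X4.65 Y6.65
G1 X4.65 Y5.35
G1 X5.67 Y4.54
G1 X6.94 Y4.83
G1 X7.50 Y6.00
; layer 7
G0 Z21.88
G0 X6.75 Y6.00
G1 X6.47 Y6.59
G1 X5.83 Y6.73
G1 X5.32 Y6.33
G1 X5.32 Y5.67
G1 X5.83 Y5.27
G1 X6.47 Y5.41
G1 X6.75 Y6.00
M2 ; end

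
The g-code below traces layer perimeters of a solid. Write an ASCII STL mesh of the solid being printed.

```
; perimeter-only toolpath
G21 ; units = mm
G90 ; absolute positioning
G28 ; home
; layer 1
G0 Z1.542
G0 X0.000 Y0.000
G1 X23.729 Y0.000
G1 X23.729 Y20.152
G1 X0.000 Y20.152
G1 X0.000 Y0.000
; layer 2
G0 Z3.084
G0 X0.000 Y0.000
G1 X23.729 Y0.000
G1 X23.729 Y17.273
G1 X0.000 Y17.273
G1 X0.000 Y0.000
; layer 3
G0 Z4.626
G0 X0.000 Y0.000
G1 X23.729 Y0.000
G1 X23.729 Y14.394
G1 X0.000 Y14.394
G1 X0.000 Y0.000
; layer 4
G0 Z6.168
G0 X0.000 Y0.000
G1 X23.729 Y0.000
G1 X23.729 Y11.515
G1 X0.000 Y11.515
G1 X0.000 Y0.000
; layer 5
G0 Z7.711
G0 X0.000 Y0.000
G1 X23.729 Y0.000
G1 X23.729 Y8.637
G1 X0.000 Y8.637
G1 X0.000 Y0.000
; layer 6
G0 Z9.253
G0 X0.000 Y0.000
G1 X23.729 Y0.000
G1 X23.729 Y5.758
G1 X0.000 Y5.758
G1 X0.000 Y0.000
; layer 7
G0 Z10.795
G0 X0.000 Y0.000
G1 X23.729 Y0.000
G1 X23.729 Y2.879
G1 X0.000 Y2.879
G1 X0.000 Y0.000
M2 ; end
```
solid part
  facet normal 0.0000 0.0000 -1.0000
    outer loop
      vertex 23.729 23.031 0.000
      vertex 23.729 0.000 0.000
      vertex 0.000 0.000 0.000
    endloop
  endfacet
  facet normal 0.0000 0.0000 -1.0000
    outer loop
      vertex 0.000 23.031 0.000
      vertex 23.729 23.031 0.000
      vertex 0.000 0.000 0.000
    endloop
  endfacet
  facet normal 0.0000 -1.0000 0.0000
    outer loop
      vertex 0.000 0.000 0.000
      vertex 23.729 0.000 0.000
      vertex 23.729 0.000 12.337
    endloop
  endfacet
  facet normal 0.0000 -1.0000 0.0000
    outer loop
      vertex 0.000 0.000 0.000
      vertex 23.729 0.000 12.337
      vertex 0.000 0.000 12.337
    endloop
  endfacet
  facet normal 0.0000 0.4722 0.8815
    outer loop
      vertex 0.000 0.000 12.337
      vertex 23.729 0.000 12.337
      vertex 23.729 23.031 0.000
    endloop
  endfacet
  facet normal 0.0000 0.4722 0.8815
    outer loop
      vertex 0.000 0.000 12.337
      vertex 23.729 23.031 0.000
      vertex 0.000 23.031 0.000
    endloop
  endfacet
  facet normal -1.0000 0.0000 0.0000
    outer loop
      vertex 0.000 0.000 12.337
      vertex 0.000 23.031 0.000
      vertex 0.000 0.000 0.000
    endloop
  endfacet
  facet normal 1.0000 0.0000 0.0000
    outer loop
      vertex 23.729 0.000 0.000
      vertex 23.729 23.031 0.000
      vertex 23.729 0.000 12.337
    endloop
  endfacet
endsolid part

The G0 Z moves step by Δz≈1.542 mm. The G1 loops shrink linearly with z, so the solid tapers from its base footprint up to z≈12.3. Closing with a flat bottom cap and the tapered top and triangulating gives 8 facets — a wedge (ramp): 23.7 × 23 mm base, rising to 12.3 mm along the y=0 edge and sloping linearly to z=0 at y=23.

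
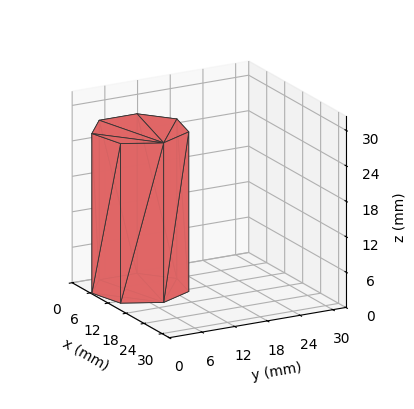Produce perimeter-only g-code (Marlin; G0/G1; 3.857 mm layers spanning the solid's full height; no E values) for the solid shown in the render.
Reading the render: the shape is a regular 7-sided prism (a cylinder approximated with 7 flat sides), circumscribed radius ≈ 8 mm, height ≈ 27 mm (dimensions read to the nearest mm from the axis ticks). For the g-code, the solid's height is divided into equal slices at the stated Δz and each level perimeter traced with G1 moves after a G0 lift.

; perimeter-only toolpath
G21 ; units = mm
G90 ; absolute positioning
G28 ; home
; layer 1
G0 Z3.857
G0 X16.000 Y8.000
G1 X12.988 Y14.255
G1 X6.220 Y15.799
G1 X0.792 Y11.471
G1 X0.792 Y4.529
G1 X6.220 Y0.201
G1 X12.988 Y1.745
G1 X16.000 Y8.000
; layer 2
G0 Z7.714
G0 X16.000 Y8.000
G1 X12.988 Y14.255
G1 X6.220 Y15.799
G1 X0.792 Y11.471
G1 X0.792 Y4.529
G1 X6.220 Y0.201
G1 X12.988 Y1.745
G1 X16.000 Y8.000
; layer 3
G0 Z11.571
G0 X16.000 Y8.000
G1 X12.988 Y14.255
G1 X6.220 Y15.799
G1 X0.792 Y11.471
G1 X0.792 Y4.529
G1 X6.220 Y0.201
G1 X12.988 Y1.745
G1 X16.000 Y8.000
; layer 4
G0 Z15.429
G0 X16.000 Y8.000
G1 X12.988 Y14.255
G1 X6.220 Y15.799
G1 X0.792 Y11.471
G1 X0.792 Y4.529
G1 X6.220 Y0.201
G1 X12.988 Y1.745
G1 X16.000 Y8.000
; layer 5
G0 Z19.286
G0 X16.000 Y8.000
G1 X12.988 Y14.255
G1 X6.220 Y15.799
G1 X0.792 Y11.471
G1 X0.792 Y4.529
G1 X6.220 Y0.201
G1 X12.988 Y1.745
G1 X16.000 Y8.000
; layer 6
G0 Z23.143
G0 X16.000 Y8.000
G1 X12.988 Y14.255
G1 X6.220 Y15.799
G1 X0.792 Y11.471
G1 X0.792 Y4.529
G1 X6.220 Y0.201
G1 X12.988 Y1.745
G1 X16.000 Y8.000
; layer 7
G0 Z27.000
G0 X16.000 Y8.000
G1 X12.988 Y14.255
G1 X6.220 Y15.799
G1 X0.792 Y11.471
G1 X0.792 Y4.529
G1 X6.220 Y0.201
G1 X12.988 Y1.745
G1 X16.000 Y8.000
M2 ; end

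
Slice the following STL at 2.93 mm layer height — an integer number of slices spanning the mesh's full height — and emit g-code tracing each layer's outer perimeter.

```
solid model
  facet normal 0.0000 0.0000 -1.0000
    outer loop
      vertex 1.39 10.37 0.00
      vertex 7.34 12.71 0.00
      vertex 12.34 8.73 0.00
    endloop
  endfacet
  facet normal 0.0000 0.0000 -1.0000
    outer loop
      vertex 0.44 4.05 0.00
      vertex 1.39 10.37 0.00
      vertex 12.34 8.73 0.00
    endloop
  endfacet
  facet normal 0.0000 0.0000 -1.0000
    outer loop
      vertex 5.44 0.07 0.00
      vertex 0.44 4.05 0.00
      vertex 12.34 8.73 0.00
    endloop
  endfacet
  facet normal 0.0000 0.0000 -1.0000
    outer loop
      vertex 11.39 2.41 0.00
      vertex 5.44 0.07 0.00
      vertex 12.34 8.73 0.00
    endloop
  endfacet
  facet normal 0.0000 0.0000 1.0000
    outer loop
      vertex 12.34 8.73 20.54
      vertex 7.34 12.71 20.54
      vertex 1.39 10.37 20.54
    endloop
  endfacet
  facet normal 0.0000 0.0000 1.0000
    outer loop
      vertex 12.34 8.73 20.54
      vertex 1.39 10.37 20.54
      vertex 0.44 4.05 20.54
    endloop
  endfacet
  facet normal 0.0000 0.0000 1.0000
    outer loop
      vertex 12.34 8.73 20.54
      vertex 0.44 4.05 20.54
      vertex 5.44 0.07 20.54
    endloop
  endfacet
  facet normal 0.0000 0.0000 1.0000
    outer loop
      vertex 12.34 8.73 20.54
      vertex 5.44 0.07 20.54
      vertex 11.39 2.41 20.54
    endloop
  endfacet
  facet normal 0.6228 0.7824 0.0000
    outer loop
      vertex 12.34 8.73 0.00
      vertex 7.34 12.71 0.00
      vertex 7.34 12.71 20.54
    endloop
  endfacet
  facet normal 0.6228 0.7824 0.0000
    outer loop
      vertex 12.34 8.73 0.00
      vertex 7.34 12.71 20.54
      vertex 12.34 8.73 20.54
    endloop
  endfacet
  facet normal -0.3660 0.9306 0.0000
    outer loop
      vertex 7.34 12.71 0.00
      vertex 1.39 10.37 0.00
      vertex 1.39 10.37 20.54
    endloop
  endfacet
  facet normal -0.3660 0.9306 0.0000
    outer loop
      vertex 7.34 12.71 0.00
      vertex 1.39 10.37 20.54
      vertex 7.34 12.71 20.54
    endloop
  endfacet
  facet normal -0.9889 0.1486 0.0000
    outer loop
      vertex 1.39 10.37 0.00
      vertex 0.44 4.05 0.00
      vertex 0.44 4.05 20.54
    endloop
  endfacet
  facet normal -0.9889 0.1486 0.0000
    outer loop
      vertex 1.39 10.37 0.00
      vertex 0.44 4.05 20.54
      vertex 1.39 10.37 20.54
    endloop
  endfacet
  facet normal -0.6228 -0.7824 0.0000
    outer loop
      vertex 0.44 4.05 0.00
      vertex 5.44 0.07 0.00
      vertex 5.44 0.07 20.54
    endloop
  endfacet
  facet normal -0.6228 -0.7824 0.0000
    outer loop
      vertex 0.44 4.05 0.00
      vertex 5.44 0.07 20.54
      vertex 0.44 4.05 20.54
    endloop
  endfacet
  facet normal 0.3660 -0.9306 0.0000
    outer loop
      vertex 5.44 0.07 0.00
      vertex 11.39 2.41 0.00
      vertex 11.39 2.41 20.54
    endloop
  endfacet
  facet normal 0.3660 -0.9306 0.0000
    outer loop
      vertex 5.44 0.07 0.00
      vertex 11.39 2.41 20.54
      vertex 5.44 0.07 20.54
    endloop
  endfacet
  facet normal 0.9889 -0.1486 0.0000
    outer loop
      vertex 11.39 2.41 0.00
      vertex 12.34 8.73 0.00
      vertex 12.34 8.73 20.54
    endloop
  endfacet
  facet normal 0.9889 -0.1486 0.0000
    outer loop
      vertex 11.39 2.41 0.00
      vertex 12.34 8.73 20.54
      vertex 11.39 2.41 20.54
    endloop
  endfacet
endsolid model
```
; perimeter-only toolpath
G21 ; units = mm
G90 ; absolute positioning
G28 ; home
; layer 1
G0 Z2.93
G0 X12.34 Y8.73
G1 X7.34 Y12.71
G1 X1.39 Y10.37
G1 X0.44 Y4.05
G1 X5.44 Y0.07
G1 X11.39 Y2.41
G1 X12.34 Y8.73
; layer 2
G0 Z5.87
G0 X12.34 Y8.73
G1 X7.34 Y12.71
G1 X1.39 Y10.37
G1 X0.44 Y4.05
G1 X5.44 Y0.07
G1 X11.39 Y2.41
G1 X12.34 Y8.73
; layer 3
G0 Z8.80
G0 X12.34 Y8.73
G1 X7.34 Y12.71
G1 X1.39 Y10.37
G1 X0.44 Y4.05
G1 X5.44 Y0.07
G1 X11.39 Y2.41
G1 X12.34 Y8.73
; layer 4
G0 Z11.74
G0 X12.34 Y8.73
G1 X7.34 Y12.71
G1 X1.39 Y10.37
G1 X0.44 Y4.05
G1 X5.44 Y0.07
G1 X11.39 Y2.41
G1 X12.34 Y8.73
; layer 5
G0 Z14.67
G0 X12.34 Y8.73
G1 X7.34 Y12.71
G1 X1.39 Y10.37
G1 X0.44 Y4.05
G1 X5.44 Y0.07
G1 X11.39 Y2.41
G1 X12.34 Y8.73
; layer 6
G0 Z17.61
G0 X12.34 Y8.73
G1 X7.34 Y12.71
G1 X1.39 Y10.37
G1 X0.44 Y4.05
G1 X5.44 Y0.07
G1 X11.39 Y2.41
G1 X12.34 Y8.73
; layer 7
G0 Z20.54
G0 X12.34 Y8.73
G1 X7.34 Y12.71
G1 X1.39 Y10.37
G1 X0.44 Y4.05
G1 X5.44 Y0.07
G1 X11.39 Y2.41
G1 X12.34 Y8.73
M2 ; end

The solid is a regular 6-sided prism (a cylinder approximated with 6 flat sides), circumscribed radius ≈ 6.39 mm, height ≈ 20.5 mm. Slicing at Δz = 2.93 mm — 7 equal slices spanning the solid's height, so layer i sits at z = i·h/7 — gives 7 non-empty perimeters. Each is a 6-segment closed polygon; G0 lifts to the layer z and rapids to the start vertex, then G1 traces the edges.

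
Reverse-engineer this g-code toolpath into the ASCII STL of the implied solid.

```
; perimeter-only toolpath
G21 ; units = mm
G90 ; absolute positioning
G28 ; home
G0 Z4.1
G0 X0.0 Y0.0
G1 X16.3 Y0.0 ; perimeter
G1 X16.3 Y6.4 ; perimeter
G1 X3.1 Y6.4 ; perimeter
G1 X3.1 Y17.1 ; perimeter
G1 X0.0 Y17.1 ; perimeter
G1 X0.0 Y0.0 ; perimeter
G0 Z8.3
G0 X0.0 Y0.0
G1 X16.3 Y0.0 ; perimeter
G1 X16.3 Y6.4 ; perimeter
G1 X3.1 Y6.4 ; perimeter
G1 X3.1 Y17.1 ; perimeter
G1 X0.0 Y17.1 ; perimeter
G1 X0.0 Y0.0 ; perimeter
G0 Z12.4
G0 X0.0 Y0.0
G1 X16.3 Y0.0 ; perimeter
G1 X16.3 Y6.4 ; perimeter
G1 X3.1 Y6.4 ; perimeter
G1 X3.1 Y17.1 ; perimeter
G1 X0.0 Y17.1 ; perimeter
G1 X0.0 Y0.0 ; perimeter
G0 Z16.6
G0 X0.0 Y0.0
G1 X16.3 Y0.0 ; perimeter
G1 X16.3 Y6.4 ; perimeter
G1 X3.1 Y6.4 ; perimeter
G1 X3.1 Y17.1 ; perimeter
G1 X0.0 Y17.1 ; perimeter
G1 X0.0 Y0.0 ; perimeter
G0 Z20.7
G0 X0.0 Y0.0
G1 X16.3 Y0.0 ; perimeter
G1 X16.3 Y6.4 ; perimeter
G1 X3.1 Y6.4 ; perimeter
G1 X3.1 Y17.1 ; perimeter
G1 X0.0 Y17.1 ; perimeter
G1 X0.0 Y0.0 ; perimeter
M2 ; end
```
solid part
  facet normal 0.0000 0.0000 -1.0000
    outer loop
      vertex 16.3 6.4 0.0
      vertex 16.3 0.0 0.0
      vertex 0.0 0.0 0.0
    endloop
  endfacet
  facet normal 0.0000 0.0000 -1.0000
    outer loop
      vertex 3.1 6.4 0.0
      vertex 16.3 6.4 0.0
      vertex 0.0 0.0 0.0
    endloop
  endfacet
  facet normal 0.0000 0.0000 -1.0000
    outer loop
      vertex 3.1 17.1 0.0
      vertex 3.1 6.4 0.0
      vertex 0.0 0.0 0.0
    endloop
  endfacet
  facet normal 0.0000 0.0000 -1.0000
    outer loop
      vertex 0.0 17.1 0.0
      vertex 3.1 17.1 0.0
      vertex 0.0 0.0 0.0
    endloop
  endfacet
  facet normal 0.0000 0.0000 1.0000
    outer loop
      vertex 0.0 0.0 20.7
      vertex 16.3 0.0 20.7
      vertex 16.3 6.4 20.7
    endloop
  endfacet
  facet normal 0.0000 0.0000 1.0000
    outer loop
      vertex 0.0 0.0 20.7
      vertex 16.3 6.4 20.7
      vertex 3.1 6.4 20.7
    endloop
  endfacet
  facet normal 0.0000 0.0000 1.0000
    outer loop
      vertex 0.0 0.0 20.7
      vertex 3.1 6.4 20.7
      vertex 3.1 17.1 20.7
    endloop
  endfacet
  facet normal 0.0000 0.0000 1.0000
    outer loop
      vertex 0.0 0.0 20.7
      vertex 3.1 17.1 20.7
      vertex 0.0 17.1 20.7
    endloop
  endfacet
  facet normal 0.0000 -1.0000 0.0000
    outer loop
      vertex 0.0 0.0 0.0
      vertex 16.3 0.0 0.0
      vertex 16.3 0.0 20.7
    endloop
  endfacet
  facet normal 0.0000 -1.0000 0.0000
    outer loop
      vertex 0.0 0.0 0.0
      vertex 16.3 0.0 20.7
      vertex 0.0 0.0 20.7
    endloop
  endfacet
  facet normal 1.0000 0.0000 0.0000
    outer loop
      vertex 16.3 0.0 0.0
      vertex 16.3 6.4 0.0
      vertex 16.3 6.4 20.7
    endloop
  endfacet
  facet normal 1.0000 0.0000 0.0000
    outer loop
      vertex 16.3 0.0 0.0
      vertex 16.3 6.4 20.7
      vertex 16.3 0.0 20.7
    endloop
  endfacet
  facet normal 0.0000 1.0000 0.0000
    outer loop
      vertex 16.3 6.4 0.0
      vertex 3.1 6.4 0.0
      vertex 3.1 6.4 20.7
    endloop
  endfacet
  facet normal 0.0000 1.0000 0.0000
    outer loop
      vertex 16.3 6.4 0.0
      vertex 3.1 6.4 20.7
      vertex 16.3 6.4 20.7
    endloop
  endfacet
  facet normal 1.0000 0.0000 0.0000
    outer loop
      vertex 3.1 6.4 0.0
      vertex 3.1 17.1 0.0
      vertex 3.1 17.1 20.7
    endloop
  endfacet
  facet normal 1.0000 0.0000 0.0000
    outer loop
      vertex 3.1 6.4 0.0
      vertex 3.1 17.1 20.7
      vertex 3.1 6.4 20.7
    endloop
  endfacet
  facet normal 0.0000 1.0000 0.0000
    outer loop
      vertex 3.1 17.1 0.0
      vertex 0.0 17.1 0.0
      vertex 0.0 17.1 20.7
    endloop
  endfacet
  facet normal 0.0000 1.0000 0.0000
    outer loop
      vertex 3.1 17.1 0.0
      vertex 0.0 17.1 20.7
      vertex 3.1 17.1 20.7
    endloop
  endfacet
  facet normal -1.0000 0.0000 0.0000
    outer loop
      vertex 0.0 17.1 0.0
      vertex 0.0 0.0 0.0
      vertex 0.0 0.0 20.7
    endloop
  endfacet
  facet normal -1.0000 0.0000 0.0000
    outer loop
      vertex 0.0 17.1 0.0
      vertex 0.0 0.0 20.7
      vertex 0.0 17.1 20.7
    endloop
  endfacet
endsolid part

The G0 Z moves step by Δz≈4.1 mm. Every layer's G1 loop is the same polygon, so the solid is a straight extrusion of it from z=0 to z≈20.7. Closing with flat bottom and top caps and triangulating gives 20 facets — an L-shaped prism: outer 16.3 × 17.1 mm, arm thicknesses ≈ 6.4 mm (horizontal) and 3.1 mm (vertical), extruded 20.7 mm in z.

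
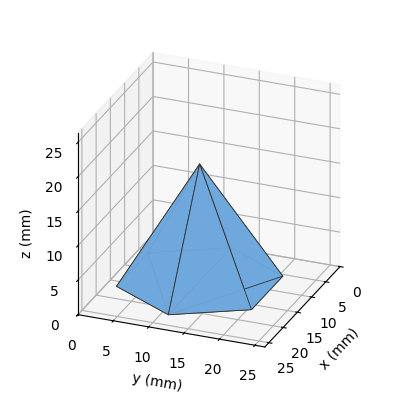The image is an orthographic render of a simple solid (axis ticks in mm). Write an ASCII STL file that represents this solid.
Reading the render: the shape is a regular 6-sided pyramid, base circumscribed radius ≈ 11 mm, apex at z ≈ 17 mm (dimensions read to the nearest mm from the axis ticks). For the STL, each face is triangulated and given an outward normal.

solid part
  facet normal 0.0000 0.0000 -1.0000
    outer loop
      vertex 5.50 20.53 0.00
      vertex 16.50 20.53 0.00
      vertex 22.00 11.00 0.00
    endloop
  endfacet
  facet normal 0.0000 0.0000 -1.0000
    outer loop
      vertex 0.00 11.00 0.00
      vertex 5.50 20.53 0.00
      vertex 22.00 11.00 0.00
    endloop
  endfacet
  facet normal 0.0000 0.0000 -1.0000
    outer loop
      vertex 5.50 1.47 0.00
      vertex 0.00 11.00 0.00
      vertex 22.00 11.00 0.00
    endloop
  endfacet
  facet normal 0.0000 0.0000 -1.0000
    outer loop
      vertex 16.50 1.47 0.00
      vertex 5.50 1.47 0.00
      vertex 22.00 11.00 0.00
    endloop
  endfacet
  facet normal 0.7555 0.4360 0.4889
    outer loop
      vertex 22.00 11.00 0.00
      vertex 16.50 20.53 0.00
      vertex 11.00 11.00 17.00
    endloop
  endfacet
  facet normal 0.0000 0.8723 0.4890
    outer loop
      vertex 16.50 20.53 0.00
      vertex 5.50 20.53 0.00
      vertex 11.00 11.00 17.00
    endloop
  endfacet
  facet normal -0.7555 0.4360 0.4889
    outer loop
      vertex 5.50 20.53 0.00
      vertex 0.00 11.00 0.00
      vertex 11.00 11.00 17.00
    endloop
  endfacet
  facet normal -0.7555 -0.4360 0.4889
    outer loop
      vertex 0.00 11.00 0.00
      vertex 5.50 1.47 0.00
      vertex 11.00 11.00 17.00
    endloop
  endfacet
  facet normal 0.0000 -0.8723 0.4890
    outer loop
      vertex 5.50 1.47 0.00
      vertex 16.50 1.47 0.00
      vertex 11.00 11.00 17.00
    endloop
  endfacet
  facet normal 0.7555 -0.4360 0.4889
    outer loop
      vertex 16.50 1.47 0.00
      vertex 22.00 11.00 0.00
      vertex 11.00 11.00 17.00
    endloop
  endfacet
endsolid part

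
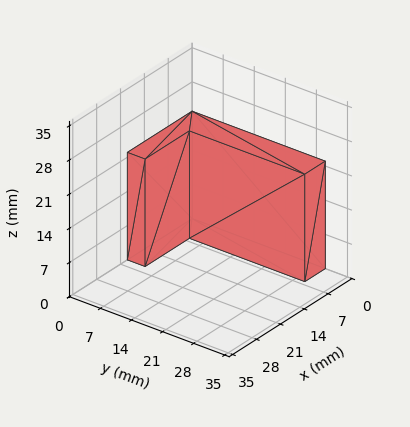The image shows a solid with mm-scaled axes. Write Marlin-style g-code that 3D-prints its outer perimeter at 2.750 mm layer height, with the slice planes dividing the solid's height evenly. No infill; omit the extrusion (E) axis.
Reading the render: the shape is an L-shaped prism: outer 19 × 30 mm, arm thicknesses ≈ 4 mm (horizontal) and 6 mm (vertical), extruded 22 mm in z (dimensions read to the nearest mm from the axis ticks). For the g-code, the solid's height is divided into equal slices at the stated Δz and each level perimeter traced with G1 moves after a G0 lift.

; perimeter-only toolpath
G21 ; units = mm
G90 ; absolute positioning
G28 ; home
; layer 1
G0 Z2.750
G0 X0.000 Y0.000
G1 X19.000 Y0.000
G1 X19.000 Y4.000
G1 X6.000 Y4.000
G1 X6.000 Y30.000
G1 X0.000 Y30.000
G1 X0.000 Y0.000
; layer 2
G0 Z5.500
G0 X0.000 Y0.000
G1 X19.000 Y0.000
G1 X19.000 Y4.000
G1 X6.000 Y4.000
G1 X6.000 Y30.000
G1 X0.000 Y30.000
G1 X0.000 Y0.000
; layer 3
G0 Z8.250
G0 X0.000 Y0.000
G1 X19.000 Y0.000
G1 X19.000 Y4.000
G1 X6.000 Y4.000
G1 X6.000 Y30.000
G1 X0.000 Y30.000
G1 X0.000 Y0.000
; layer 4
G0 Z11.000
G0 X0.000 Y0.000
G1 X19.000 Y0.000
G1 X19.000 Y4.000
G1 X6.000 Y4.000
G1 X6.000 Y30.000
G1 X0.000 Y30.000
G1 X0.000 Y0.000
; layer 5
G0 Z13.750
G0 X0.000 Y0.000
G1 X19.000 Y0.000
G1 X19.000 Y4.000
G1 X6.000 Y4.000
G1 X6.000 Y30.000
G1 X0.000 Y30.000
G1 X0.000 Y0.000
; layer 6
G0 Z16.500
G0 X0.000 Y0.000
G1 X19.000 Y0.000
G1 X19.000 Y4.000
G1 X6.000 Y4.000
G1 X6.000 Y30.000
G1 X0.000 Y30.000
G1 X0.000 Y0.000
; layer 7
G0 Z19.250
G0 X0.000 Y0.000
G1 X19.000 Y0.000
G1 X19.000 Y4.000
G1 X6.000 Y4.000
G1 X6.000 Y30.000
G1 X0.000 Y30.000
G1 X0.000 Y0.000
; layer 8
G0 Z22.000
G0 X0.000 Y0.000
G1 X19.000 Y0.000
G1 X19.000 Y4.000
G1 X6.000 Y4.000
G1 X6.000 Y30.000
G1 X0.000 Y30.000
G1 X0.000 Y0.000
M2 ; end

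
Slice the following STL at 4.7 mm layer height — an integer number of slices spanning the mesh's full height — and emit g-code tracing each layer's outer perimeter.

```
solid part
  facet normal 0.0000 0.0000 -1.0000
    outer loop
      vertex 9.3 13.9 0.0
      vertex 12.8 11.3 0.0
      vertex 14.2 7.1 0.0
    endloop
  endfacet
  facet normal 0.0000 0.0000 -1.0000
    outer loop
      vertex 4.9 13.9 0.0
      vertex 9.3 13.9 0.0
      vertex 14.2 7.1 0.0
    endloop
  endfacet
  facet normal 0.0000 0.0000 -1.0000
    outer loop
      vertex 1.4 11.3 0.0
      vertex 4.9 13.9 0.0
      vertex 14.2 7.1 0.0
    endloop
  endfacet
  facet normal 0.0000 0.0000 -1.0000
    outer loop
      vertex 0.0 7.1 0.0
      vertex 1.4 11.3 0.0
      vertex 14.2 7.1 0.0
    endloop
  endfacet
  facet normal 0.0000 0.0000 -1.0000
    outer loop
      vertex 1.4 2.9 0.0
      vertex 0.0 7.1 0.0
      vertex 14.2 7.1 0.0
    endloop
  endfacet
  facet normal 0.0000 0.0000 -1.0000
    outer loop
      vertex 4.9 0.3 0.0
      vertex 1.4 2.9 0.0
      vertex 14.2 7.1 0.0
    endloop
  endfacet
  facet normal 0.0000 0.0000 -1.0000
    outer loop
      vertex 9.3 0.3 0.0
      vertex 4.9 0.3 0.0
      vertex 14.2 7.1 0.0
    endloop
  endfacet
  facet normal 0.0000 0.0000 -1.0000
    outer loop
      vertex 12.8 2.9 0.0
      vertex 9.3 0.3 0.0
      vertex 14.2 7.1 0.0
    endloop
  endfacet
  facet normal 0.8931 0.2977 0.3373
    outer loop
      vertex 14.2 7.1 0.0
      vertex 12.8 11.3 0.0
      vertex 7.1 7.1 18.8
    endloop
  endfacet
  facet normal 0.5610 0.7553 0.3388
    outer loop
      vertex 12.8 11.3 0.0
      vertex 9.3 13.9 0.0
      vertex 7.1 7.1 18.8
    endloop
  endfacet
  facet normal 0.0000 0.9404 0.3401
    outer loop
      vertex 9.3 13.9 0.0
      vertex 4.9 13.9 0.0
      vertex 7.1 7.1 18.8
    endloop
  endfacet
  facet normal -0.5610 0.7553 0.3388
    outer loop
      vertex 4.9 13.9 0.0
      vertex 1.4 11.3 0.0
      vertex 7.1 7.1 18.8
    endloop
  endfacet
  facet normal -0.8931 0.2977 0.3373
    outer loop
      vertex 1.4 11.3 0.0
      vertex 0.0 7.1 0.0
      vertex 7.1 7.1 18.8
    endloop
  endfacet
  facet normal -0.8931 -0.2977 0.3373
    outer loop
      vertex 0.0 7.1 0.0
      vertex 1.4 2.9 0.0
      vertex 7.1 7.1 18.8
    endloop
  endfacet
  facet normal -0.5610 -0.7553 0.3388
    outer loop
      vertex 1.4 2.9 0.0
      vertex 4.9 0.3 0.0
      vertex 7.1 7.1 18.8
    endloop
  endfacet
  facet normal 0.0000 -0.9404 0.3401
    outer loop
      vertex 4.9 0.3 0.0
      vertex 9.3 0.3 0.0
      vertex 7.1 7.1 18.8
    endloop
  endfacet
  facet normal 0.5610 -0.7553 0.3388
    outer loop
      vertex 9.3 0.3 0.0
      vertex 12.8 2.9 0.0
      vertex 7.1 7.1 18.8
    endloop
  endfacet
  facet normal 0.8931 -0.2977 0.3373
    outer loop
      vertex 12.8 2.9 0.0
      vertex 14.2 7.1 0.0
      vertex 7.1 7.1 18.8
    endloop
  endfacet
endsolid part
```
; perimeter-only toolpath
G21 ; units = mm
G90 ; absolute positioning
G28 ; home
; layer 1
G0 Z4.7
G0 X12.4 Y7.1
G1 X11.4 Y10.3
G1 X8.8 Y12.2
G1 X5.5 Y12.2
G1 X2.8 Y10.3
G1 X1.8 Y7.1
G1 X2.8 Y3.9
G1 X5.5 Y2.0
G1 X8.8 Y2.0
G1 X11.4 Y3.9
G1 X12.4 Y7.1
; layer 2
G0 Z9.4
G0 X10.6 Y7.1
G1 X9.9 Y9.2
G1 X8.2 Y10.5
G1 X6.0 Y10.5
G1 X4.2 Y9.2
G1 X3.5 Y7.1
G1 X4.2 Y5.0
G1 X6.0 Y3.7
G1 X8.2 Y3.7
G1 X9.9 Y5.0
G1 X10.6 Y7.1
; layer 3
G0 Z14.1
G0 X8.9 Y7.1
G1 X8.5 Y8.1
G1 X7.6 Y8.8
G1 X6.5 Y8.8
G1 X5.7 Y8.1
G1 X5.3 Y7.1
G1 X5.7 Y6.0
G1 X6.5 Y5.4
G1 X7.6 Y5.4
G1 X8.5 Y6.0
G1 X8.9 Y7.1
M2 ; end

The solid is a regular 10-sided pyramid, base circumscribed radius ≈ 7.1 mm, apex at z ≈ 18.8 mm. Slicing at Δz = 4.7 mm — 4 equal slices spanning the solid's height, so layer i sits at z = i·h/4 — gives 3 non-empty perimeters. Each is a 10-segment closed polygon; G0 lifts to the layer z and rapids to the start vertex, then G1 traces the edges. The cross-section shrinks linearly with z (the slice at the apex is degenerate and omitted).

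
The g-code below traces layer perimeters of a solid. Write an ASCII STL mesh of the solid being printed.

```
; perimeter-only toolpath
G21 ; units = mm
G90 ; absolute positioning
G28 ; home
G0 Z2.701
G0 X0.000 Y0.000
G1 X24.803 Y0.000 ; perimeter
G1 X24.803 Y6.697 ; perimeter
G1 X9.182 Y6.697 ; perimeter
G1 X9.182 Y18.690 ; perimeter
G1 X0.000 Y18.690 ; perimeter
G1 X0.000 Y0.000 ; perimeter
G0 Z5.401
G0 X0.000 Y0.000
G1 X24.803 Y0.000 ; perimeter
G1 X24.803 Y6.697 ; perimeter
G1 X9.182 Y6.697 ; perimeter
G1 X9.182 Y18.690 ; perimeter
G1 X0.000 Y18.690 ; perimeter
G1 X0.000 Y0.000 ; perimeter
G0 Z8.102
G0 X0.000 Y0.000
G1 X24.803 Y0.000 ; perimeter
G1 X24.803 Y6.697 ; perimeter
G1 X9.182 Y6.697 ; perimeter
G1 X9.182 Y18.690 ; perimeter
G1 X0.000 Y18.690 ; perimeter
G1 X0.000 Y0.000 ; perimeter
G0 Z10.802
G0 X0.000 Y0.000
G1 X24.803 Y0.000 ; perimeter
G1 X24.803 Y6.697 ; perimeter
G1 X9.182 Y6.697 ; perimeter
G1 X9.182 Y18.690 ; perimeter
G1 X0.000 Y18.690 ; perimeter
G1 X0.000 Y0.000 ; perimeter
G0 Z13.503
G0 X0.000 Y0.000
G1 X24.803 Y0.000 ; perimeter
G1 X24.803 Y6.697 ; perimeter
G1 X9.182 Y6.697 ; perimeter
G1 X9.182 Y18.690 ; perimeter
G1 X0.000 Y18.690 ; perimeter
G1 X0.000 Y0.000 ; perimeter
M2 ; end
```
solid part
  facet normal 0.0000 0.0000 -1.0000
    outer loop
      vertex 24.803 6.697 0.000
      vertex 24.803 0.000 0.000
      vertex 0.000 0.000 0.000
    endloop
  endfacet
  facet normal 0.0000 0.0000 -1.0000
    outer loop
      vertex 9.182 6.697 0.000
      vertex 24.803 6.697 0.000
      vertex 0.000 0.000 0.000
    endloop
  endfacet
  facet normal 0.0000 0.0000 -1.0000
    outer loop
      vertex 9.182 18.690 0.000
      vertex 9.182 6.697 0.000
      vertex 0.000 0.000 0.000
    endloop
  endfacet
  facet normal 0.0000 0.0000 -1.0000
    outer loop
      vertex 0.000 18.690 0.000
      vertex 9.182 18.690 0.000
      vertex 0.000 0.000 0.000
    endloop
  endfacet
  facet normal 0.0000 0.0000 1.0000
    outer loop
      vertex 0.000 0.000 13.503
      vertex 24.803 0.000 13.503
      vertex 24.803 6.697 13.503
    endloop
  endfacet
  facet normal 0.0000 0.0000 1.0000
    outer loop
      vertex 0.000 0.000 13.503
      vertex 24.803 6.697 13.503
      vertex 9.182 6.697 13.503
    endloop
  endfacet
  facet normal 0.0000 0.0000 1.0000
    outer loop
      vertex 0.000 0.000 13.503
      vertex 9.182 6.697 13.503
      vertex 9.182 18.690 13.503
    endloop
  endfacet
  facet normal 0.0000 0.0000 1.0000
    outer loop
      vertex 0.000 0.000 13.503
      vertex 9.182 18.690 13.503
      vertex 0.000 18.690 13.503
    endloop
  endfacet
  facet normal 0.0000 -1.0000 0.0000
    outer loop
      vertex 0.000 0.000 0.000
      vertex 24.803 0.000 0.000
      vertex 24.803 0.000 13.503
    endloop
  endfacet
  facet normal 0.0000 -1.0000 0.0000
    outer loop
      vertex 0.000 0.000 0.000
      vertex 24.803 0.000 13.503
      vertex 0.000 0.000 13.503
    endloop
  endfacet
  facet normal 1.0000 0.0000 0.0000
    outer loop
      vertex 24.803 0.000 0.000
      vertex 24.803 6.697 0.000
      vertex 24.803 6.697 13.503
    endloop
  endfacet
  facet normal 1.0000 0.0000 0.0000
    outer loop
      vertex 24.803 0.000 0.000
      vertex 24.803 6.697 13.503
      vertex 24.803 0.000 13.503
    endloop
  endfacet
  facet normal 0.0000 1.0000 0.0000
    outer loop
      vertex 24.803 6.697 0.000
      vertex 9.182 6.697 0.000
      vertex 9.182 6.697 13.503
    endloop
  endfacet
  facet normal 0.0000 1.0000 0.0000
    outer loop
      vertex 24.803 6.697 0.000
      vertex 9.182 6.697 13.503
      vertex 24.803 6.697 13.503
    endloop
  endfacet
  facet normal 1.0000 0.0000 0.0000
    outer loop
      vertex 9.182 6.697 0.000
      vertex 9.182 18.690 0.000
      vertex 9.182 18.690 13.503
    endloop
  endfacet
  facet normal 1.0000 0.0000 0.0000
    outer loop
      vertex 9.182 6.697 0.000
      vertex 9.182 18.690 13.503
      vertex 9.182 6.697 13.503
    endloop
  endfacet
  facet normal 0.0000 1.0000 0.0000
    outer loop
      vertex 9.182 18.690 0.000
      vertex 0.000 18.690 0.000
      vertex 0.000 18.690 13.503
    endloop
  endfacet
  facet normal 0.0000 1.0000 0.0000
    outer loop
      vertex 9.182 18.690 0.000
      vertex 0.000 18.690 13.503
      vertex 9.182 18.690 13.503
    endloop
  endfacet
  facet normal -1.0000 0.0000 0.0000
    outer loop
      vertex 0.000 18.690 0.000
      vertex 0.000 0.000 0.000
      vertex 0.000 0.000 13.503
    endloop
  endfacet
  facet normal -1.0000 0.0000 0.0000
    outer loop
      vertex 0.000 18.690 0.000
      vertex 0.000 0.000 13.503
      vertex 0.000 18.690 13.503
    endloop
  endfacet
endsolid part

The G0 Z moves step by Δz≈2.701 mm. Every layer's G1 loop is the same polygon, so the solid is a straight extrusion of it from z=0 to z≈13.5. Closing with flat bottom and top caps and triangulating gives 20 facets — an L-shaped prism: outer 24.8 × 18.7 mm, arm thicknesses ≈ 6.7 mm (horizontal) and 9.18 mm (vertical), extruded 13.5 mm in z.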